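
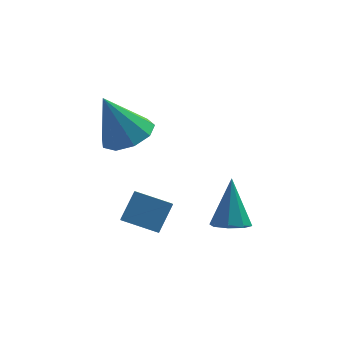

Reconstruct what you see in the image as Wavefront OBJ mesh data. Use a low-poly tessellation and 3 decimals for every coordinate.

v -3.027 -2.713 -3.835
v -3.047 -3.714 -3.087
v -2.527 -2.039 -2.922
v -2.546 -3.04 -2.174
v -1.774 -3.06 -4.266
v -1.793 -4.061 -3.518
v -1.273 -2.386 -3.353
v -1.293 -3.387 -2.605
v -2.668 0.646 -1.91
v -1.917 0.012 -1.567
v -3.512 0.674 -0.01
v -1.718 0.691 -1.489
v -1.963 1.348 -1.608
v -2.538 1.677 -1.868
v -3.173 1.523 -2.148
v -3.572 0.959 -2.317
v -3.548 0.248 -2.295
v -3.112 -0.277 -2.094
v -2.468 -0.37 -1.806
v 0.707 -2.652 -4.353
v 1.421 -2.8 -4.309
v 0.793 -1.728 -2.627
v 1.318 -2.313 -4.565
v 0.858 -2.026 -4.696
v 0.309 -2.105 -4.627
v -0.006 -2.505 -4.397
v 0.096 -2.991 -4.142
v 0.557 -3.279 -4.01
v 1.105 -3.2 -4.08
f 2 4 1
f 5 2 1
f 1 4 3
f 3 5 1
f 2 8 4
f 6 2 5
f 6 8 2
f 4 8 3
f 7 5 3
f 3 8 7
f 7 6 5
f 8 6 7
f 10 9 12
f 10 12 11
f 12 9 13
f 12 13 11
f 13 9 14
f 13 14 11
f 14 9 15
f 14 15 11
f 15 9 16
f 15 16 11
f 16 9 17
f 16 17 11
f 17 9 18
f 17 18 11
f 18 9 19
f 18 19 11
f 19 9 10
f 19 10 11
f 21 20 23
f 21 23 22
f 23 20 24
f 23 24 22
f 24 20 25
f 24 25 22
f 25 20 26
f 25 26 22
f 26 20 27
f 26 27 22
f 27 20 28
f 27 28 22
f 28 20 29
f 28 29 22
f 29 20 21
f 29 21 22



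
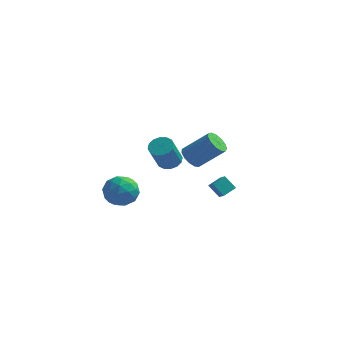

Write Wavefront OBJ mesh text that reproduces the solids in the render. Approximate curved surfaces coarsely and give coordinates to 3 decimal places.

v -4.144 -3.189 0.67
v -3.4 -2.402 0.7
v -3 -4.298 1.4
v -2.256 -3.511 1.43
v -3.127 -3.458 2.072
v -3.834 -2.773 1.62
v -2.566 -3.927 0.48
v -3.273 -3.242 0.028
v -2.425 -2.858 0.583
v -2.772 -2.568 1.567
v -3.628 -4.132 0.533
v -3.975 -3.842 1.517
v -3.872 -2.698 0.621
v -2.528 -4.002 1.479
v -3.04 -3.971 1.856
v -2.603 -3.508 1.874
v -4.128 -2.916 1.162
v -3.691 -2.454 1.18
v -3.53 -3.074 1.986
v -2.709 -4.246 0.92
v -2.272 -3.784 0.938
v -3.797 -3.192 0.226
v -3.36 -2.729 0.244
v -2.87 -3.626 0.114
v -2.862 -2.504 0.57
v -2.19 -3.155 0.999
v -2.372 -3.4 0.44
v -2.787 -2.997 0.175
v -3.066 -2.333 1.148
v -2.394 -2.985 1.577
v -2.906 -2.954 1.954
v -3.321 -2.551 1.689
v -2.493 -2.601 1.079
v -4.006 -3.715 0.523
v -3.334 -4.367 0.952
v -3.079 -4.149 0.411
v -3.494 -3.746 0.146
v -4.21 -3.545 1.101
v -3.538 -4.196 1.53
v -3.613 -3.703 1.925
v -4.028 -3.3 1.66
v -3.907 -4.099 1.021
v -0.244 -0.088 2.41
v 0.253 0.103 1.839
v 1.68 0.398 3.179
v 1.184 0.208 3.75
v 0.058 0.476 1.964
v 1.486 0.772 3.304
v -0.232 0.671 2.23
v 1.195 0.967 3.57
v -0.526 0.625 2.554
v 0.901 0.92 3.894
v -0.73 0.353 2.832
v 0.697 0.648 4.171
v -0.78 -0.06 2.976
v 0.647 0.236 4.315
v -0.66 -0.481 2.94
v 0.768 -0.185 4.28
v -0.407 -0.777 2.736
v 1.02 -0.482 4.076
v -0.103 -0.855 2.429
v 1.325 -0.559 3.769
v 0.157 -0.689 2.116
v 1.585 -0.393 3.455
v 0.289 -0.332 1.896
v 1.717 -0.036 3.236
v 1.23 1.449 -1.308
v 0.53 1.593 -0.566
v 0.794 2.009 -1.828
v 0.093 2.152 -1.087
v 1.727 2.148 -0.973
v 1.026 2.291 -0.232
v 1.29 2.707 -1.494
v 0.59 2.851 -0.752
v -2.947 4.335 -0.738
v -2.459 4.843 -0.379
v -2.665 3.872 1.276
v -3.153 3.365 0.918
v -2.832 5.003 -0.332
v -3.038 4.032 1.324
v -3.236 4.985 -0.393
v -3.442 4.014 1.262
v -3.562 4.792 -0.546
v -3.769 3.821 1.109
v -3.724 4.477 -0.751
v -3.93 3.506 0.904
v -3.677 4.124 -0.952
v -3.884 3.154 0.703
v -3.435 3.828 -1.096
v -3.641 2.857 0.559
v -3.062 3.668 -1.144
v -3.268 2.697 0.512
v -2.658 3.686 -1.082
v -2.864 2.715 0.573
v -2.331 3.879 -0.929
v -2.538 2.908 0.726
v -2.17 4.194 -0.724
v -2.376 3.223 0.931
v -2.216 4.546 -0.523
v -2.423 3.576 1.132
f 1 38 17
f 38 12 41
f 17 41 6
f 38 41 17
f 1 17 13
f 17 6 18
f 13 18 2
f 17 18 13
f 1 13 22
f 13 2 23
f 22 23 8
f 13 23 22
f 1 22 34
f 22 8 37
f 34 37 11
f 22 37 34
f 1 34 38
f 34 11 42
f 38 42 12
f 34 42 38
f 2 18 29
f 18 6 32
f 29 32 10
f 18 32 29
f 6 41 19
f 41 12 40
f 19 40 5
f 41 40 19
f 12 42 39
f 42 11 35
f 39 35 3
f 42 35 39
f 11 37 36
f 37 8 24
f 36 24 7
f 37 24 36
f 8 23 28
f 23 2 25
f 28 25 9
f 23 25 28
f 4 30 16
f 30 10 31
f 16 31 5
f 30 31 16
f 4 16 14
f 16 5 15
f 14 15 3
f 16 15 14
f 4 14 21
f 14 3 20
f 21 20 7
f 14 20 21
f 4 21 26
f 21 7 27
f 26 27 9
f 21 27 26
f 4 26 30
f 26 9 33
f 30 33 10
f 26 33 30
f 5 31 19
f 31 10 32
f 19 32 6
f 31 32 19
f 3 15 39
f 15 5 40
f 39 40 12
f 15 40 39
f 7 20 36
f 20 3 35
f 36 35 11
f 20 35 36
f 9 27 28
f 27 7 24
f 28 24 8
f 27 24 28
f 10 33 29
f 33 9 25
f 29 25 2
f 33 25 29
f 44 43 47
f 44 47 45
f 45 47 48
f 45 48 46
f 47 43 49
f 47 49 48
f 48 49 50
f 48 50 46
f 49 43 51
f 49 51 50
f 50 51 52
f 50 52 46
f 51 43 53
f 51 53 52
f 52 53 54
f 52 54 46
f 53 43 55
f 53 55 54
f 54 55 56
f 54 56 46
f 55 43 57
f 55 57 56
f 56 57 58
f 56 58 46
f 57 43 59
f 57 59 58
f 58 59 60
f 58 60 46
f 59 43 61
f 59 61 60
f 60 61 62
f 60 62 46
f 61 43 63
f 61 63 62
f 62 63 64
f 62 64 46
f 63 43 65
f 63 65 64
f 64 65 66
f 64 66 46
f 65 43 44
f 65 44 66
f 66 44 45
f 66 45 46
f 68 70 67
f 71 68 67
f 67 70 69
f 69 71 67
f 68 74 70
f 72 68 71
f 72 74 68
f 70 74 69
f 73 71 69
f 69 74 73
f 73 72 71
f 74 72 73
f 76 75 79
f 76 79 77
f 77 79 80
f 77 80 78
f 79 75 81
f 79 81 80
f 80 81 82
f 80 82 78
f 81 75 83
f 81 83 82
f 82 83 84
f 82 84 78
f 83 75 85
f 83 85 84
f 84 85 86
f 84 86 78
f 85 75 87
f 85 87 86
f 86 87 88
f 86 88 78
f 87 75 89
f 87 89 88
f 88 89 90
f 88 90 78
f 89 75 91
f 89 91 90
f 90 91 92
f 90 92 78
f 91 75 93
f 91 93 92
f 92 93 94
f 92 94 78
f 93 75 95
f 93 95 94
f 94 95 96
f 94 96 78
f 95 75 97
f 95 97 96
f 96 97 98
f 96 98 78
f 97 75 99
f 97 99 98
f 98 99 100
f 98 100 78
f 99 75 76
f 99 76 100
f 100 76 77
f 100 77 78



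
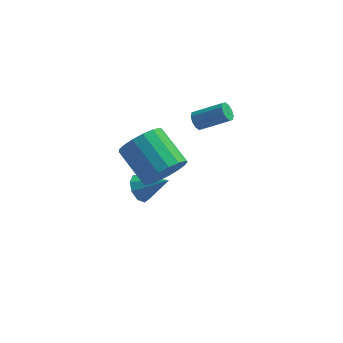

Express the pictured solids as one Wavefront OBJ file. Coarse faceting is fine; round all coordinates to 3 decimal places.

v -2.481 -2.721 3.013
v -1.771 -1.929 2.895
v -2.97 -0.707 3.89
v -3.679 -1.499 4.007
v -2.071 -1.887 2.482
v -3.269 -0.665 3.477
v -2.464 -2.036 2.191
v -3.663 -0.814 3.185
v -2.862 -2.342 2.088
v -4.061 -1.12 3.082
v -3.172 -2.735 2.196
v -4.371 -1.513 3.191
v -3.324 -3.125 2.492
v -4.523 -1.902 3.487
v -3.282 -3.422 2.907
v -4.481 -2.2 3.902
v -3.057 -3.558 3.346
v -4.256 -2.336 4.341
v -2.7 -3.503 3.709
v -3.899 -2.281 4.704
v -2.293 -3.269 3.912
v -3.491 -2.047 4.907
v -1.928 -2.909 3.91
v -3.127 -1.687 4.904
v -1.69 -2.506 3.701
v -2.889 -1.284 4.696
v -1.633 -2.153 3.335
v -2.832 -0.93 4.33
v -4.034 1.045 -1.609
v -3.615 0.986 -2.252
v -2.746 0.855 -0.751
v -3.642 1.49 -2.1
v -3.853 1.785 -1.718
v -4.148 1.734 -1.286
v -4.391 1.361 -1.004
v -4.466 0.839 -1.006
v -4.34 0.414 -1.29
v -4.07 0.284 -1.723
v -3.784 0.51 -2.103
v -1.673 2.318 2.226
v -1.424 2.473 1.808
v -0.078 2.436 2.597
v -0.327 2.282 3.014
v -1.512 2.729 1.97
v -0.166 2.692 2.758
v -1.661 2.828 2.229
v -0.315 2.792 3.018
v -1.815 2.732 2.487
v -0.469 2.696 3.276
v -1.914 2.479 2.645
v -0.569 2.442 3.434
v -1.922 2.164 2.643
v -0.576 2.127 3.432
v -1.834 1.908 2.482
v -0.488 1.871 3.27
v -1.685 1.808 2.222
v -0.339 1.772 3.011
v -1.531 1.904 1.964
v -0.185 1.868 2.753
v -1.431 2.158 1.806
v -0.086 2.121 2.595
f 2 1 5
f 2 5 3
f 3 5 6
f 3 6 4
f 5 1 7
f 5 7 6
f 6 7 8
f 6 8 4
f 7 1 9
f 7 9 8
f 8 9 10
f 8 10 4
f 9 1 11
f 9 11 10
f 10 11 12
f 10 12 4
f 11 1 13
f 11 13 12
f 12 13 14
f 12 14 4
f 13 1 15
f 13 15 14
f 14 15 16
f 14 16 4
f 15 1 17
f 15 17 16
f 16 17 18
f 16 18 4
f 17 1 19
f 17 19 18
f 18 19 20
f 18 20 4
f 19 1 21
f 19 21 20
f 20 21 22
f 20 22 4
f 21 1 23
f 21 23 22
f 22 23 24
f 22 24 4
f 23 1 25
f 23 25 24
f 24 25 26
f 24 26 4
f 25 1 27
f 25 27 26
f 26 27 28
f 26 28 4
f 27 1 2
f 27 2 28
f 28 2 3
f 28 3 4
f 30 29 32
f 30 32 31
f 32 29 33
f 32 33 31
f 33 29 34
f 33 34 31
f 34 29 35
f 34 35 31
f 35 29 36
f 35 36 31
f 36 29 37
f 36 37 31
f 37 29 38
f 37 38 31
f 38 29 39
f 38 39 31
f 39 29 30
f 39 30 31
f 41 40 44
f 41 44 42
f 42 44 45
f 42 45 43
f 44 40 46
f 44 46 45
f 45 46 47
f 45 47 43
f 46 40 48
f 46 48 47
f 47 48 49
f 47 49 43
f 48 40 50
f 48 50 49
f 49 50 51
f 49 51 43
f 50 40 52
f 50 52 51
f 51 52 53
f 51 53 43
f 52 40 54
f 52 54 53
f 53 54 55
f 53 55 43
f 54 40 56
f 54 56 55
f 55 56 57
f 55 57 43
f 56 40 58
f 56 58 57
f 57 58 59
f 57 59 43
f 58 40 60
f 58 60 59
f 59 60 61
f 59 61 43
f 60 40 41
f 60 41 61
f 61 41 42
f 61 42 43



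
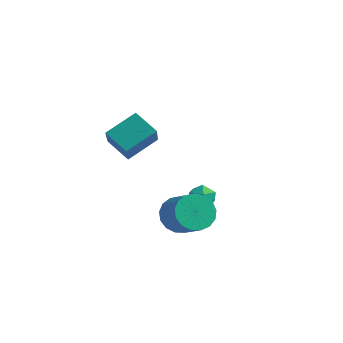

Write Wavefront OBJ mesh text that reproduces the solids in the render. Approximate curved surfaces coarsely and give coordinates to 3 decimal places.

v -1.203 4.338 -2.528
v -0.743 4.092 -3.092
v -1.557 3.168 -2.308
v -1.097 2.922 -2.872
v -0.795 3.204 -2.225
v -0.576 3.927 -2.361
v -1.724 3.333 -3.039
v -1.505 4.056 -3.175
v -1.065 3.471 -3.408
v -0.491 3.392 -2.905
v -1.809 3.868 -2.495
v -1.235 3.789 -1.992
v -2.423 -0.538 1.379
v -3.627 -0.436 2.144
v -1.753 0.864 2.247
v -2.957 0.966 3.013
v -1.723 -1.646 2.627
v -2.927 -1.544 3.393
v -1.053 -0.244 3.496
v -2.257 -0.142 4.261
v -0.462 0.73 -2.249
v 0.072 1.619 -2.414
v 1.316 1.039 -1.516
v 0.782 0.15 -1.351
v -0.188 1.711 -1.994
v 1.055 1.131 -1.096
v -0.511 1.579 -1.633
v 0.733 0.999 -0.735
v -0.823 1.252 -1.412
v 0.421 0.672 -0.514
v -1.052 0.805 -1.384
v 0.192 0.225 -0.486
v -1.145 0.342 -1.553
v 0.098 -0.238 -0.655
v -1.083 -0.033 -1.882
v 0.161 -0.613 -0.984
v -0.878 -0.233 -2.295
v 0.366 -0.813 -1.397
v -0.577 -0.212 -2.698
v 0.666 -0.792 -1.799
v -0.251 0.024 -2.997
v 0.993 -0.556 -2.099
v 0.028 0.423 -3.126
v 1.271 -0.157 -2.227
v 0.194 0.891 -3.053
v 1.438 0.311 -2.155
v 0.21 1.323 -2.796
v 1.454 0.743 -1.898
f 1 12 6
f 1 6 2
f 1 2 8
f 1 8 11
f 1 11 12
f 2 6 10
f 6 12 5
f 12 11 3
f 11 8 7
f 8 2 9
f 4 10 5
f 4 5 3
f 4 3 7
f 4 7 9
f 4 9 10
f 5 10 6
f 3 5 12
f 7 3 11
f 9 7 8
f 10 9 2
f 14 16 13
f 17 14 13
f 13 16 15
f 15 17 13
f 14 20 16
f 18 14 17
f 18 20 14
f 16 20 15
f 19 17 15
f 15 20 19
f 19 18 17
f 20 18 19
f 22 21 25
f 22 25 23
f 23 25 26
f 23 26 24
f 25 21 27
f 25 27 26
f 26 27 28
f 26 28 24
f 27 21 29
f 27 29 28
f 28 29 30
f 28 30 24
f 29 21 31
f 29 31 30
f 30 31 32
f 30 32 24
f 31 21 33
f 31 33 32
f 32 33 34
f 32 34 24
f 33 21 35
f 33 35 34
f 34 35 36
f 34 36 24
f 35 21 37
f 35 37 36
f 36 37 38
f 36 38 24
f 37 21 39
f 37 39 38
f 38 39 40
f 38 40 24
f 39 21 41
f 39 41 40
f 40 41 42
f 40 42 24
f 41 21 43
f 41 43 42
f 42 43 44
f 42 44 24
f 43 21 45
f 43 45 44
f 44 45 46
f 44 46 24
f 45 21 47
f 45 47 46
f 46 47 48
f 46 48 24
f 47 21 22
f 47 22 48
f 48 22 23
f 48 23 24



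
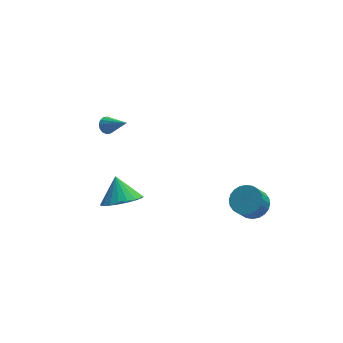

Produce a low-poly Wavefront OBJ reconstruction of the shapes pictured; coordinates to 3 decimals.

v -2.749 2.081 -2.112
v -2.357 2.38 -2.194
v -1.911 1.219 -1.248
v -2.473 2.477 -1.984
v -2.663 2.469 -1.808
v -2.876 2.356 -1.714
v -3.055 2.169 -1.726
v -3.152 1.959 -1.842
v -3.141 1.781 -2.03
v -3.025 1.684 -2.239
v -2.835 1.693 -2.415
v -2.622 1.805 -2.509
v -2.443 1.992 -2.497
v -2.346 2.202 -2.382
v -2.874 -3.473 -2.507
v -2.43 -2.727 -3.042
v -3.026 -2.627 -1.453
v -2.839 -2.675 -3.142
v -3.254 -2.762 -3.132
v -3.603 -2.972 -3.014
v -3.827 -3.268 -2.809
v -3.885 -3.6 -2.551
v -3.769 -3.91 -2.286
v -3.498 -4.144 -2.059
v -3.119 -4.262 -1.909
v -2.698 -4.244 -1.863
v -2.307 -4.092 -1.928
v -2.014 -3.834 -2.093
v -1.87 -3.513 -2.33
v -1.9 -3.185 -2.598
v -2.098 -2.907 -2.849
v 3.265 -3.542 -3.807
v 3.98 -3.868 -3.573
v 3.51 -4.285 -2.719
v 2.795 -3.958 -2.953
v 3.991 -3.583 -3.428
v 3.522 -4 -2.574
v 3.891 -3.292 -3.341
v 3.422 -3.708 -2.487
v 3.696 -3.038 -3.325
v 3.227 -3.455 -2.47
v 3.436 -2.862 -3.382
v 2.966 -3.279 -2.527
v 3.149 -2.789 -3.504
v 2.68 -3.205 -2.649
v 2.88 -2.83 -3.672
v 2.411 -3.247 -2.817
v 2.669 -2.98 -3.86
v 2.2 -3.397 -3.006
v 2.55 -3.215 -4.041
v 2.08 -3.632 -3.187
v 2.538 -3.5 -4.186
v 2.069 -3.917 -3.332
v 2.638 -3.792 -4.273
v 2.169 -4.208 -3.419
v 2.833 -4.045 -4.29
v 2.364 -4.462 -3.435
v 3.094 -4.221 -4.233
v 2.624 -4.638 -3.378
v 3.38 -4.295 -4.111
v 2.911 -4.711 -3.256
v 3.649 -4.253 -3.943
v 3.18 -4.67 -3.088
v 3.86 -4.103 -3.754
v 3.391 -4.52 -2.9
f 2 1 4
f 2 4 3
f 4 1 5
f 4 5 3
f 5 1 6
f 5 6 3
f 6 1 7
f 6 7 3
f 7 1 8
f 7 8 3
f 8 1 9
f 8 9 3
f 9 1 10
f 9 10 3
f 10 1 11
f 10 11 3
f 11 1 12
f 11 12 3
f 12 1 13
f 12 13 3
f 13 1 14
f 13 14 3
f 14 1 2
f 14 2 3
f 16 15 18
f 16 18 17
f 18 15 19
f 18 19 17
f 19 15 20
f 19 20 17
f 20 15 21
f 20 21 17
f 21 15 22
f 21 22 17
f 22 15 23
f 22 23 17
f 23 15 24
f 23 24 17
f 24 15 25
f 24 25 17
f 25 15 26
f 25 26 17
f 26 15 27
f 26 27 17
f 27 15 28
f 27 28 17
f 28 15 29
f 28 29 17
f 29 15 30
f 29 30 17
f 30 15 31
f 30 31 17
f 31 15 16
f 31 16 17
f 33 32 36
f 33 36 34
f 34 36 37
f 34 37 35
f 36 32 38
f 36 38 37
f 37 38 39
f 37 39 35
f 38 32 40
f 38 40 39
f 39 40 41
f 39 41 35
f 40 32 42
f 40 42 41
f 41 42 43
f 41 43 35
f 42 32 44
f 42 44 43
f 43 44 45
f 43 45 35
f 44 32 46
f 44 46 45
f 45 46 47
f 45 47 35
f 46 32 48
f 46 48 47
f 47 48 49
f 47 49 35
f 48 32 50
f 48 50 49
f 49 50 51
f 49 51 35
f 50 32 52
f 50 52 51
f 51 52 53
f 51 53 35
f 52 32 54
f 52 54 53
f 53 54 55
f 53 55 35
f 54 32 56
f 54 56 55
f 55 56 57
f 55 57 35
f 56 32 58
f 56 58 57
f 57 58 59
f 57 59 35
f 58 32 60
f 58 60 59
f 59 60 61
f 59 61 35
f 60 32 62
f 60 62 61
f 61 62 63
f 61 63 35
f 62 32 64
f 62 64 63
f 63 64 65
f 63 65 35
f 64 32 33
f 64 33 65
f 65 33 34
f 65 34 35



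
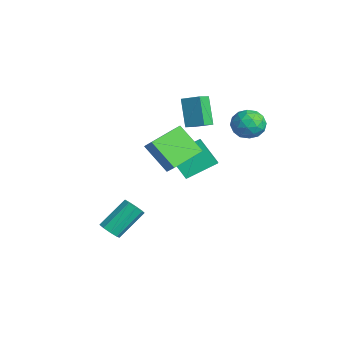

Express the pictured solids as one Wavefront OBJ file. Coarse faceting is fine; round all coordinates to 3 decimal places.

v 2.322 -1.718 2.347
v 2.945 -1.575 2.966
v 1.572 0.037 2.694
v 2.195 0.181 3.314
v 3.445 -0.981 1.046
v 4.068 -0.837 1.666
v 2.695 0.775 1.394
v 3.318 0.918 2.013
v -1.064 0.788 -0.871
v -0.9 2.46 0.015
v -1.796 1.103 -1.331
v -1.632 2.776 -0.445
v -0.008 1.364 -2.155
v 0.156 3.037 -1.269
v -0.74 1.68 -2.615
v -0.576 3.352 -1.729
v 1.584 -3.326 -3.886
v 2.211 -3.16 -3.93
v 1.923 -1.729 -2.637
v 1.296 -1.894 -2.594
v 1.973 -2.936 -4.231
v 1.685 -1.505 -2.938
v 1.553 -2.894 -4.371
v 1.265 -1.463 -3.078
v 1.148 -3.054 -4.284
v 0.86 -1.623 -2.992
v 0.946 -3.341 -4.011
v 0.658 -1.91 -2.718
v 1.043 -3.621 -3.68
v 0.755 -2.19 -2.387
v 1.393 -3.763 -3.445
v 1.105 -2.332 -2.152
v 1.832 -3.7 -3.417
v 1.544 -2.269 -2.124
v 2.155 -3.462 -3.608
v 1.867 -2.031 -2.315
v 1.898 4.467 2.558
v 2.525 4.42 3.265
v 2.175 3 2.215
v 2.802 2.953 2.922
v 1.879 3.04 3.113
v 1.708 3.946 3.325
v 2.992 3.474 2.155
v 2.821 4.38 2.367
v 3.201 3.806 3.016
v 2.513 3.538 3.608
v 2.187 3.882 1.872
v 1.499 3.614 2.464
v 2.187 4.572 2.942
v 2.513 2.848 2.538
v 1.97 2.899 2.65
v 2.339 2.871 3.066
v 1.707 4.294 2.977
v 2.076 4.266 3.393
v 1.696 3.455 3.303
v 2.624 3.154 2.087
v 2.993 3.126 2.503
v 2.361 4.549 2.414
v 2.73 4.521 2.83
v 3.004 3.965 2.177
v 2.953 4.184 3.211
v 3.116 3.322 3.009
v 3.228 3.628 2.558
v 3.127 4.16 2.683
v 2.549 4.026 3.559
v 2.712 3.164 3.357
v 2.169 3.215 3.469
v 2.069 3.747 3.594
v 2.946 3.665 3.413
v 1.988 4.256 2.123
v 2.151 3.394 1.921
v 2.631 3.673 1.886
v 2.531 4.205 2.011
v 1.584 4.098 2.471
v 1.747 3.236 2.269
v 1.573 3.26 2.797
v 1.472 3.792 2.922
v 1.754 3.755 2.067
v -1.492 1.652 2.865
v -0.746 2.366 3.301
v -1.924 2.326 2.501
v -1.179 3.04 2.936
v -0.481 1.5 1.384
v 0.264 2.214 1.819
v -0.914 2.174 1.019
v -0.168 2.888 1.455
f 2 4 1
f 5 2 1
f 1 4 3
f 3 5 1
f 2 8 4
f 6 2 5
f 6 8 2
f 4 8 3
f 7 5 3
f 3 8 7
f 7 6 5
f 8 6 7
f 10 12 9
f 13 10 9
f 9 12 11
f 11 13 9
f 10 16 12
f 14 10 13
f 14 16 10
f 12 16 11
f 15 13 11
f 11 16 15
f 15 14 13
f 16 14 15
f 18 17 21
f 18 21 19
f 19 21 22
f 19 22 20
f 21 17 23
f 21 23 22
f 22 23 24
f 22 24 20
f 23 17 25
f 23 25 24
f 24 25 26
f 24 26 20
f 25 17 27
f 25 27 26
f 26 27 28
f 26 28 20
f 27 17 29
f 27 29 28
f 28 29 30
f 28 30 20
f 29 17 31
f 29 31 30
f 30 31 32
f 30 32 20
f 31 17 33
f 31 33 32
f 32 33 34
f 32 34 20
f 33 17 35
f 33 35 34
f 34 35 36
f 34 36 20
f 35 17 18
f 35 18 36
f 36 18 19
f 36 19 20
f 37 74 53
f 74 48 77
f 53 77 42
f 74 77 53
f 37 53 49
f 53 42 54
f 49 54 38
f 53 54 49
f 37 49 58
f 49 38 59
f 58 59 44
f 49 59 58
f 37 58 70
f 58 44 73
f 70 73 47
f 58 73 70
f 37 70 74
f 70 47 78
f 74 78 48
f 70 78 74
f 38 54 65
f 54 42 68
f 65 68 46
f 54 68 65
f 42 77 55
f 77 48 76
f 55 76 41
f 77 76 55
f 48 78 75
f 78 47 71
f 75 71 39
f 78 71 75
f 47 73 72
f 73 44 60
f 72 60 43
f 73 60 72
f 44 59 64
f 59 38 61
f 64 61 45
f 59 61 64
f 40 66 52
f 66 46 67
f 52 67 41
f 66 67 52
f 40 52 50
f 52 41 51
f 50 51 39
f 52 51 50
f 40 50 57
f 50 39 56
f 57 56 43
f 50 56 57
f 40 57 62
f 57 43 63
f 62 63 45
f 57 63 62
f 40 62 66
f 62 45 69
f 66 69 46
f 62 69 66
f 41 67 55
f 67 46 68
f 55 68 42
f 67 68 55
f 39 51 75
f 51 41 76
f 75 76 48
f 51 76 75
f 43 56 72
f 56 39 71
f 72 71 47
f 56 71 72
f 45 63 64
f 63 43 60
f 64 60 44
f 63 60 64
f 46 69 65
f 69 45 61
f 65 61 38
f 69 61 65
f 80 82 79
f 83 80 79
f 79 82 81
f 81 83 79
f 80 86 82
f 84 80 83
f 84 86 80
f 82 86 81
f 85 83 81
f 81 86 85
f 85 84 83
f 86 84 85



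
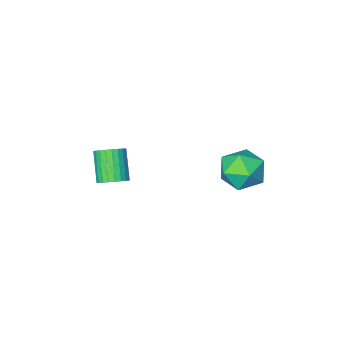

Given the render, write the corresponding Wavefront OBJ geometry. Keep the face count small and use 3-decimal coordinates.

v -1.23 1.782 4.31
v -0.467 2.16 4.176
v -0.833 0.7 3.524
v -0.07 1.078 3.39
v -0.271 0.778 4.173
v -0.517 1.447 4.659
v -0.783 1.413 3.041
v -1.029 2.082 3.527
v -0.191 1.931 3.392
v 0.126 1.539 4.091
v -1.426 1.321 3.609
v -1.109 0.929 4.308
v 2.166 -2.085 1.792
v 2.683 -2.274 1.804
v 2.37 -3.064 2.761
v 1.854 -2.875 2.748
v 2.695 -2.111 1.943
v 2.382 -2.901 2.9
v 2.626 -1.943 2.059
v 2.313 -2.734 3.016
v 2.487 -1.798 2.134
v 2.175 -2.588 3.091
v 2.3 -1.696 2.157
v 1.987 -2.486 3.114
v 2.092 -1.653 2.124
v 1.779 -2.443 3.081
v 1.896 -1.676 2.041
v 1.583 -2.466 2.998
v 1.741 -1.761 1.92
v 1.428 -2.552 2.876
v 1.65 -1.896 1.779
v 1.337 -2.686 2.736
v 1.638 -2.059 1.64
v 1.325 -2.849 2.597
v 1.707 -2.226 1.524
v 1.394 -3.017 2.481
v 1.845 -2.372 1.449
v 1.533 -3.162 2.406
v 2.033 -2.474 1.426
v 1.72 -3.264 2.383
v 2.241 -2.517 1.459
v 1.928 -3.307 2.416
v 2.437 -2.494 1.542
v 2.124 -3.284 2.499
v 2.592 -2.408 1.664
v 2.279 -3.199 2.62
f 1 12 6
f 1 6 2
f 1 2 8
f 1 8 11
f 1 11 12
f 2 6 10
f 6 12 5
f 12 11 3
f 11 8 7
f 8 2 9
f 4 10 5
f 4 5 3
f 4 3 7
f 4 7 9
f 4 9 10
f 5 10 6
f 3 5 12
f 7 3 11
f 9 7 8
f 10 9 2
f 14 13 17
f 14 17 15
f 15 17 18
f 15 18 16
f 17 13 19
f 17 19 18
f 18 19 20
f 18 20 16
f 19 13 21
f 19 21 20
f 20 21 22
f 20 22 16
f 21 13 23
f 21 23 22
f 22 23 24
f 22 24 16
f 23 13 25
f 23 25 24
f 24 25 26
f 24 26 16
f 25 13 27
f 25 27 26
f 26 27 28
f 26 28 16
f 27 13 29
f 27 29 28
f 28 29 30
f 28 30 16
f 29 13 31
f 29 31 30
f 30 31 32
f 30 32 16
f 31 13 33
f 31 33 32
f 32 33 34
f 32 34 16
f 33 13 35
f 33 35 34
f 34 35 36
f 34 36 16
f 35 13 37
f 35 37 36
f 36 37 38
f 36 38 16
f 37 13 39
f 37 39 38
f 38 39 40
f 38 40 16
f 39 13 41
f 39 41 40
f 40 41 42
f 40 42 16
f 41 13 43
f 41 43 42
f 42 43 44
f 42 44 16
f 43 13 45
f 43 45 44
f 44 45 46
f 44 46 16
f 45 13 14
f 45 14 46
f 46 14 15
f 46 15 16



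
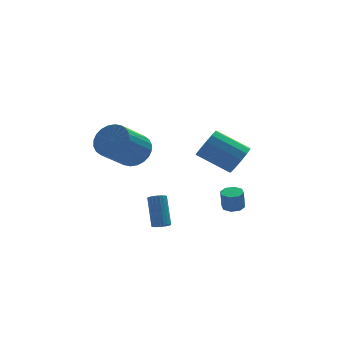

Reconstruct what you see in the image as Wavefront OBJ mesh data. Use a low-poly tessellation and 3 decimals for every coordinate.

v -1.421 1.216 -2.748
v -1.205 0.852 -2.482
v -1.063 2 -1.026
v -1.279 2.364 -1.292
v -1.041 0.944 -2.571
v -0.899 2.092 -1.114
v -0.943 1.083 -2.69
v -0.801 2.231 -1.233
v -0.927 1.245 -2.819
v -0.785 2.393 -1.363
v -0.997 1.402 -2.936
v -0.855 2.55 -1.48
v -1.14 1.527 -3.021
v -0.998 2.675 -1.564
v -1.331 1.598 -3.058
v -1.189 2.746 -1.601
v -1.539 1.603 -3.042
v -1.397 2.751 -1.585
v -1.725 1.541 -2.975
v -1.584 2.689 -1.518
v -1.86 1.423 -2.869
v -1.718 2.571 -1.412
v -1.918 1.269 -2.742
v -1.776 2.417 -1.285
v -1.89 1.106 -2.616
v -1.749 2.254 -1.159
v -1.782 0.962 -2.513
v -1.64 2.11 -1.056
v -1.611 0.862 -2.451
v -1.469 2.01 -0.994
v -1.407 0.823 -2.44
v -1.265 1.971 -0.983
v 2.573 1.631 -2.241
v 3.161 1.78 -2.173
v 3.055 1.698 -1.071
v 2.467 1.549 -1.139
v 2.88 2.154 -2.173
v 2.774 2.072 -1.071
v 2.42 2.221 -2.212
v 2.314 2.139 -1.11
v 2.049 1.942 -2.268
v 1.943 1.86 -1.166
v 1.985 1.482 -2.309
v 1.879 1.4 -1.207
v 2.266 1.108 -2.309
v 2.16 1.026 -1.207
v 2.726 1.041 -2.27
v 2.62 0.959 -1.168
v 3.097 1.32 -2.214
v 2.991 1.238 -1.112
v -2.078 3.697 1.566
v -1.31 3.582 2.303
v -2.754 2.689 3.67
v -3.522 2.803 2.934
v -1.457 3.962 2.396
v -2.901 3.069 3.763
v -1.698 4.301 2.363
v -3.142 3.408 3.73
v -1.996 4.548 2.209
v -3.441 3.655 3.576
v -2.308 4.666 1.957
v -3.752 3.773 3.324
v -2.584 4.636 1.645
v -4.028 3.743 3.012
v -2.783 4.463 1.322
v -4.228 3.57 2.689
v -2.875 4.173 1.036
v -4.319 3.28 2.403
v -2.846 3.811 0.83
v -4.29 2.918 2.197
v -2.699 3.431 0.737
v -4.143 2.538 2.104
v -2.458 3.092 0.77
v -3.902 2.199 2.137
v -2.159 2.845 0.924
v -3.604 1.952 2.291
v -1.848 2.727 1.176
v -3.292 1.834 2.543
v -1.572 2.757 1.488
v -3.016 1.864 2.855
v -1.372 2.93 1.811
v -2.817 2.037 3.178
v -1.281 3.22 2.097
v -2.725 2.327 3.464
v 3.59 3.429 0.082
v 4.061 3.262 0.913
v 2.521 4.285 1.99
v 2.05 4.451 1.158
v 4.247 3.741 0.724
v 2.706 4.764 1.801
v 4.224 4.12 0.331
v 2.683 5.143 1.408
v 3.999 4.279 -0.141
v 2.459 5.302 0.936
v 3.645 4.169 -0.543
v 2.105 5.192 0.534
v 3.274 3.823 -0.746
v 1.733 4.846 0.331
v 3.003 3.352 -0.687
v 1.462 4.375 0.39
v 2.918 2.906 -0.383
v 1.378 3.929 0.694
v 3.047 2.625 0.068
v 1.506 3.648 1.145
v 3.348 2.599 0.523
v 1.808 3.622 1.6
v 3.726 2.837 0.838
v 2.186 3.86 1.915
f 2 1 5
f 2 5 3
f 3 5 6
f 3 6 4
f 5 1 7
f 5 7 6
f 6 7 8
f 6 8 4
f 7 1 9
f 7 9 8
f 8 9 10
f 8 10 4
f 9 1 11
f 9 11 10
f 10 11 12
f 10 12 4
f 11 1 13
f 11 13 12
f 12 13 14
f 12 14 4
f 13 1 15
f 13 15 14
f 14 15 16
f 14 16 4
f 15 1 17
f 15 17 16
f 16 17 18
f 16 18 4
f 17 1 19
f 17 19 18
f 18 19 20
f 18 20 4
f 19 1 21
f 19 21 20
f 20 21 22
f 20 22 4
f 21 1 23
f 21 23 22
f 22 23 24
f 22 24 4
f 23 1 25
f 23 25 24
f 24 25 26
f 24 26 4
f 25 1 27
f 25 27 26
f 26 27 28
f 26 28 4
f 27 1 29
f 27 29 28
f 28 29 30
f 28 30 4
f 29 1 31
f 29 31 30
f 30 31 32
f 30 32 4
f 31 1 2
f 31 2 32
f 32 2 3
f 32 3 4
f 34 33 37
f 34 37 35
f 35 37 38
f 35 38 36
f 37 33 39
f 37 39 38
f 38 39 40
f 38 40 36
f 39 33 41
f 39 41 40
f 40 41 42
f 40 42 36
f 41 33 43
f 41 43 42
f 42 43 44
f 42 44 36
f 43 33 45
f 43 45 44
f 44 45 46
f 44 46 36
f 45 33 47
f 45 47 46
f 46 47 48
f 46 48 36
f 47 33 49
f 47 49 48
f 48 49 50
f 48 50 36
f 49 33 34
f 49 34 50
f 50 34 35
f 50 35 36
f 52 51 55
f 52 55 53
f 53 55 56
f 53 56 54
f 55 51 57
f 55 57 56
f 56 57 58
f 56 58 54
f 57 51 59
f 57 59 58
f 58 59 60
f 58 60 54
f 59 51 61
f 59 61 60
f 60 61 62
f 60 62 54
f 61 51 63
f 61 63 62
f 62 63 64
f 62 64 54
f 63 51 65
f 63 65 64
f 64 65 66
f 64 66 54
f 65 51 67
f 65 67 66
f 66 67 68
f 66 68 54
f 67 51 69
f 67 69 68
f 68 69 70
f 68 70 54
f 69 51 71
f 69 71 70
f 70 71 72
f 70 72 54
f 71 51 73
f 71 73 72
f 72 73 74
f 72 74 54
f 73 51 75
f 73 75 74
f 74 75 76
f 74 76 54
f 75 51 77
f 75 77 76
f 76 77 78
f 76 78 54
f 77 51 79
f 77 79 78
f 78 79 80
f 78 80 54
f 79 51 81
f 79 81 80
f 80 81 82
f 80 82 54
f 81 51 83
f 81 83 82
f 82 83 84
f 82 84 54
f 83 51 52
f 83 52 84
f 84 52 53
f 84 53 54
f 86 85 89
f 86 89 87
f 87 89 90
f 87 90 88
f 89 85 91
f 89 91 90
f 90 91 92
f 90 92 88
f 91 85 93
f 91 93 92
f 92 93 94
f 92 94 88
f 93 85 95
f 93 95 94
f 94 95 96
f 94 96 88
f 95 85 97
f 95 97 96
f 96 97 98
f 96 98 88
f 97 85 99
f 97 99 98
f 98 99 100
f 98 100 88
f 99 85 101
f 99 101 100
f 100 101 102
f 100 102 88
f 101 85 103
f 101 103 102
f 102 103 104
f 102 104 88
f 103 85 105
f 103 105 104
f 104 105 106
f 104 106 88
f 105 85 107
f 105 107 106
f 106 107 108
f 106 108 88
f 107 85 86
f 107 86 108
f 108 86 87
f 108 87 88



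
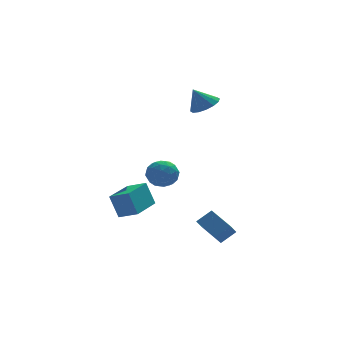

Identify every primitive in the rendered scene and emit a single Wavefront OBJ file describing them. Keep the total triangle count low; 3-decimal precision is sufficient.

v -1.659 -1.231 0.027
v -0.773 -1.477 0.135
v -1.767 -2.143 -1.155
v -0.881 -2.389 -1.047
v -1.514 -2.651 -0.424
v -1.447 -2.087 0.306
v -1.093 -1.533 -1.326
v -1.026 -0.969 -0.596
v -0.423 -1.663 -0.701
v -0.684 -2.355 -0.143
v -1.856 -1.265 -0.877
v -2.117 -1.957 -0.319
v -1.206 -1.274 0.185
v -1.334 -2.346 -1.205
v -1.706 -2.5 -0.839
v -1.185 -2.645 -0.775
v -1.603 -1.632 0.285
v -1.082 -1.777 0.349
v -1.518 -2.467 0.02
v -1.458 -1.843 -1.369
v -0.937 -1.988 -1.305
v -1.355 -0.975 -0.245
v -0.834 -1.12 -0.181
v -1.022 -1.153 -1.04
v -0.48 -1.528 -0.243
v -0.544 -2.064 -0.937
v -0.668 -1.561 -1.102
v -0.629 -1.229 -0.672
v -0.634 -1.934 0.085
v -0.697 -2.471 -0.61
v -1.069 -2.624 -0.244
v -1.03 -2.293 0.185
v -0.428 -2.044 -0.406
v -1.843 -1.149 -0.41
v -1.906 -1.686 -1.105
v -1.51 -1.327 -1.205
v -1.471 -0.996 -0.776
v -1.996 -1.556 -0.083
v -2.06 -2.092 -0.777
v -1.911 -2.391 -0.348
v -1.872 -2.059 0.082
v -2.112 -1.576 -0.614
v 0.807 -4.318 -4.235
v 1.654 -4.221 -3.605
v 0.193 -3.001 -3.613
v 1.04 -2.904 -2.983
v 1.28 -3.756 -4.957
v 2.127 -3.659 -4.327
v 0.666 -2.439 -4.335
v 1.513 -2.342 -3.705
v 2.156 2.005 2.596
v 2.703 2.687 2.808
v 1.524 2.155 3.744
v 2.345 2.885 2.585
v 1.936 2.847 2.365
v 1.586 2.583 2.206
v 1.389 2.164 2.153
v 1.398 1.703 2.217
v 1.609 1.323 2.383
v 1.967 1.125 2.606
v 2.376 1.163 2.826
v 2.726 1.427 2.985
v 2.923 1.846 3.039
v 2.915 2.307 2.974
v -2.983 0.642 -4.552
v -3.378 1.046 -3.163
v -1.609 2.189 -4.612
v -2.003 2.593 -3.222
v -2.137 -0.093 -4.098
v -2.531 0.311 -2.708
v -0.762 1.454 -4.157
v -1.157 1.858 -2.768
f 1 38 17
f 38 12 41
f 17 41 6
f 38 41 17
f 1 17 13
f 17 6 18
f 13 18 2
f 17 18 13
f 1 13 22
f 13 2 23
f 22 23 8
f 13 23 22
f 1 22 34
f 22 8 37
f 34 37 11
f 22 37 34
f 1 34 38
f 34 11 42
f 38 42 12
f 34 42 38
f 2 18 29
f 18 6 32
f 29 32 10
f 18 32 29
f 6 41 19
f 41 12 40
f 19 40 5
f 41 40 19
f 12 42 39
f 42 11 35
f 39 35 3
f 42 35 39
f 11 37 36
f 37 8 24
f 36 24 7
f 37 24 36
f 8 23 28
f 23 2 25
f 28 25 9
f 23 25 28
f 4 30 16
f 30 10 31
f 16 31 5
f 30 31 16
f 4 16 14
f 16 5 15
f 14 15 3
f 16 15 14
f 4 14 21
f 14 3 20
f 21 20 7
f 14 20 21
f 4 21 26
f 21 7 27
f 26 27 9
f 21 27 26
f 4 26 30
f 26 9 33
f 30 33 10
f 26 33 30
f 5 31 19
f 31 10 32
f 19 32 6
f 31 32 19
f 3 15 39
f 15 5 40
f 39 40 12
f 15 40 39
f 7 20 36
f 20 3 35
f 36 35 11
f 20 35 36
f 9 27 28
f 27 7 24
f 28 24 8
f 27 24 28
f 10 33 29
f 33 9 25
f 29 25 2
f 33 25 29
f 44 46 43
f 47 44 43
f 43 46 45
f 45 47 43
f 44 50 46
f 48 44 47
f 48 50 44
f 46 50 45
f 49 47 45
f 45 50 49
f 49 48 47
f 50 48 49
f 52 51 54
f 52 54 53
f 54 51 55
f 54 55 53
f 55 51 56
f 55 56 53
f 56 51 57
f 56 57 53
f 57 51 58
f 57 58 53
f 58 51 59
f 58 59 53
f 59 51 60
f 59 60 53
f 60 51 61
f 60 61 53
f 61 51 62
f 61 62 53
f 62 51 63
f 62 63 53
f 63 51 64
f 63 64 53
f 64 51 52
f 64 52 53
f 66 68 65
f 69 66 65
f 65 68 67
f 67 69 65
f 66 72 68
f 70 66 69
f 70 72 66
f 68 72 67
f 71 69 67
f 67 72 71
f 71 70 69
f 72 70 71



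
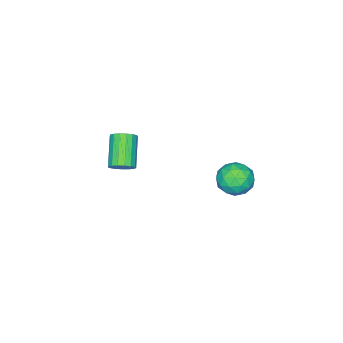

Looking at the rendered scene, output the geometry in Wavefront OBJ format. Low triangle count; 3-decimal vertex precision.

v -0.132 -0.459 2.648
v 0.148 -0.906 2.6
v -0.748 -1.569 3.543
v -1.028 -1.121 3.592
v 0.261 -0.784 2.792
v -0.635 -1.447 3.736
v 0.283 -0.588 2.952
v -0.613 -1.251 3.895
v 0.21 -0.362 3.041
v -0.686 -1.025 3.985
v 0.059 -0.158 3.041
v -0.837 -0.821 3.984
v -0.136 -0.023 2.951
v -1.032 -0.686 3.894
v -0.33 0.012 2.791
v -1.226 -0.651 3.734
v -0.479 -0.061 2.599
v -1.374 -0.723 3.542
v -0.548 -0.224 2.418
v -1.444 -0.887 3.361
v -0.522 -0.442 2.29
v -1.418 -1.105 3.233
v -0.407 -0.663 2.244
v -1.303 -1.326 3.187
v -0.229 -0.837 2.29
v -1.124 -1.5 3.234
v -0.028 -0.925 2.419
v -0.924 -1.588 3.362
v -1.583 4.554 3.276
v -0.96 4.445 3.711
v -1.82 3.335 3.309
v -1.197 3.226 3.744
v -1.806 3.594 4.032
v -1.659 4.347 4.011
v -1.121 3.433 3.009
v -0.974 4.186 2.988
v -0.674 3.752 3.545
v -1.098 3.851 4.178
v -1.682 3.929 2.842
v -2.106 4.028 3.475
v -1.251 4.606 3.491
v -1.529 3.174 3.529
v -1.887 3.39 3.699
v -1.521 3.326 3.954
v -1.662 4.549 3.667
v -1.296 4.485 3.923
v -1.793 3.985 4.111
v -1.484 3.295 3.097
v -1.118 3.231 3.353
v -1.259 4.454 3.066
v -0.893 4.39 3.321
v -0.987 3.795 2.909
v -0.716 4.135 3.649
v -0.856 3.418 3.668
v -0.811 3.54 3.236
v -0.725 3.983 3.224
v -0.965 4.193 4.021
v -1.105 3.477 4.04
v -1.463 3.693 4.209
v -1.377 4.136 4.197
v -0.797 3.786 3.923
v -1.675 4.303 2.98
v -1.815 3.587 2.999
v -1.403 3.644 2.823
v -1.317 4.087 2.811
v -1.924 4.362 3.352
v -2.064 3.645 3.371
v -2.055 3.797 3.796
v -1.969 4.24 3.784
v -1.983 3.994 3.097
f 2 1 5
f 2 5 3
f 3 5 6
f 3 6 4
f 5 1 7
f 5 7 6
f 6 7 8
f 6 8 4
f 7 1 9
f 7 9 8
f 8 9 10
f 8 10 4
f 9 1 11
f 9 11 10
f 10 11 12
f 10 12 4
f 11 1 13
f 11 13 12
f 12 13 14
f 12 14 4
f 13 1 15
f 13 15 14
f 14 15 16
f 14 16 4
f 15 1 17
f 15 17 16
f 16 17 18
f 16 18 4
f 17 1 19
f 17 19 18
f 18 19 20
f 18 20 4
f 19 1 21
f 19 21 20
f 20 21 22
f 20 22 4
f 21 1 23
f 21 23 22
f 22 23 24
f 22 24 4
f 23 1 25
f 23 25 24
f 24 25 26
f 24 26 4
f 25 1 27
f 25 27 26
f 26 27 28
f 26 28 4
f 27 1 2
f 27 2 28
f 28 2 3
f 28 3 4
f 29 66 45
f 66 40 69
f 45 69 34
f 66 69 45
f 29 45 41
f 45 34 46
f 41 46 30
f 45 46 41
f 29 41 50
f 41 30 51
f 50 51 36
f 41 51 50
f 29 50 62
f 50 36 65
f 62 65 39
f 50 65 62
f 29 62 66
f 62 39 70
f 66 70 40
f 62 70 66
f 30 46 57
f 46 34 60
f 57 60 38
f 46 60 57
f 34 69 47
f 69 40 68
f 47 68 33
f 69 68 47
f 40 70 67
f 70 39 63
f 67 63 31
f 70 63 67
f 39 65 64
f 65 36 52
f 64 52 35
f 65 52 64
f 36 51 56
f 51 30 53
f 56 53 37
f 51 53 56
f 32 58 44
f 58 38 59
f 44 59 33
f 58 59 44
f 32 44 42
f 44 33 43
f 42 43 31
f 44 43 42
f 32 42 49
f 42 31 48
f 49 48 35
f 42 48 49
f 32 49 54
f 49 35 55
f 54 55 37
f 49 55 54
f 32 54 58
f 54 37 61
f 58 61 38
f 54 61 58
f 33 59 47
f 59 38 60
f 47 60 34
f 59 60 47
f 31 43 67
f 43 33 68
f 67 68 40
f 43 68 67
f 35 48 64
f 48 31 63
f 64 63 39
f 48 63 64
f 37 55 56
f 55 35 52
f 56 52 36
f 55 52 56
f 38 61 57
f 61 37 53
f 57 53 30
f 61 53 57



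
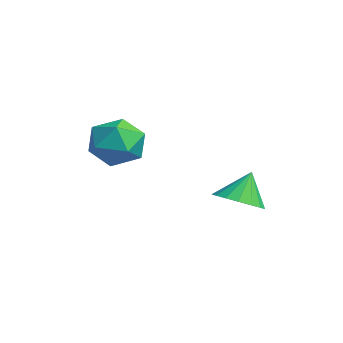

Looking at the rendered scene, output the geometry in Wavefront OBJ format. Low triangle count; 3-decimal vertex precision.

v 1.906 1.955 -2.383
v 2.33 1.395 -2.021
v 1.694 2.445 -1.377
v 2.584 1.665 -2.099
v 2.682 2.001 -2.242
v 2.602 2.326 -2.418
v 2.363 2.566 -2.585
v 2.02 2.667 -2.706
v 1.65 2.604 -2.754
v 1.339 2.392 -2.716
v 1.157 2.08 -2.602
v 1.148 1.74 -2.438
v 1.312 1.448 -2.262
v 1.612 1.273 -2.113
v 1.98 1.254 -2.026
v 1.148 -0.524 0.271
v 1.617 -1.191 -0.166
v -0.137 -1.229 -0.034
v 0.332 -1.896 -0.471
v 0.4 -1.809 0.448
v 1.194 -1.373 0.636
v 0.286 -1.047 -0.836
v 1.08 -0.611 -0.648
v 1.085 -1.514 -0.85
v 1.155 -1.985 -0.057
v 0.325 -0.435 -0.143
v 0.395 -0.906 0.65
f 2 1 4
f 2 4 3
f 4 1 5
f 4 5 3
f 5 1 6
f 5 6 3
f 6 1 7
f 6 7 3
f 7 1 8
f 7 8 3
f 8 1 9
f 8 9 3
f 9 1 10
f 9 10 3
f 10 1 11
f 10 11 3
f 11 1 12
f 11 12 3
f 12 1 13
f 12 13 3
f 13 1 14
f 13 14 3
f 14 1 15
f 14 15 3
f 15 1 2
f 15 2 3
f 16 27 21
f 16 21 17
f 16 17 23
f 16 23 26
f 16 26 27
f 17 21 25
f 21 27 20
f 27 26 18
f 26 23 22
f 23 17 24
f 19 25 20
f 19 20 18
f 19 18 22
f 19 22 24
f 19 24 25
f 20 25 21
f 18 20 27
f 22 18 26
f 24 22 23
f 25 24 17



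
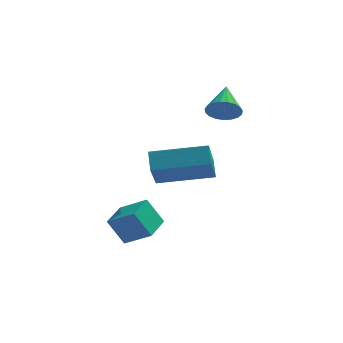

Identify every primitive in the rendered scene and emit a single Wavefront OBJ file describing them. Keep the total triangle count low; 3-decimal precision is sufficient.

v -3.361 -4.28 -0.733
v -3.429 -3.594 -0.187
v -3.167 -3.342 -1.887
v -3.235 -2.656 -1.341
v -1.285 -4.324 -0.419
v -1.353 -3.638 0.127
v -1.091 -3.386 -1.573
v -1.159 -2.7 -1.027
v -0.663 0.417 -0.178
v -0.135 0.577 -0.609
v -0.517 1.703 0.478
v -0.366 0.678 -0.755
v -0.647 0.734 -0.802
v -0.932 0.735 -0.741
v -1.17 0.682 -0.582
v -1.321 0.582 -0.354
v -1.358 0.455 -0.095
v -1.274 0.32 0.15
v -1.086 0.203 0.338
v -0.824 0.123 0.436
v -0.535 0.093 0.429
v -0.267 0.12 0.317
v -0.069 0.198 0.119
v 0.027 0.314 -0.13
v 0.004 0.448 -0.387
v -4.292 -3.532 -4.822
v -4.893 -3.353 -3.811
v -3.844 -2.421 -4.753
v -4.445 -2.242 -3.741
v -3.335 -3.958 -4.179
v -3.936 -3.779 -3.167
v -2.887 -2.847 -4.109
v -3.488 -2.668 -3.098
f 2 4 1
f 5 2 1
f 1 4 3
f 3 5 1
f 2 8 4
f 6 2 5
f 6 8 2
f 4 8 3
f 7 5 3
f 3 8 7
f 7 6 5
f 8 6 7
f 10 9 12
f 10 12 11
f 12 9 13
f 12 13 11
f 13 9 14
f 13 14 11
f 14 9 15
f 14 15 11
f 15 9 16
f 15 16 11
f 16 9 17
f 16 17 11
f 17 9 18
f 17 18 11
f 18 9 19
f 18 19 11
f 19 9 20
f 19 20 11
f 20 9 21
f 20 21 11
f 21 9 22
f 21 22 11
f 22 9 23
f 22 23 11
f 23 9 24
f 23 24 11
f 24 9 25
f 24 25 11
f 25 9 10
f 25 10 11
f 27 29 26
f 30 27 26
f 26 29 28
f 28 30 26
f 27 33 29
f 31 27 30
f 31 33 27
f 29 33 28
f 32 30 28
f 28 33 32
f 32 31 30
f 33 31 32



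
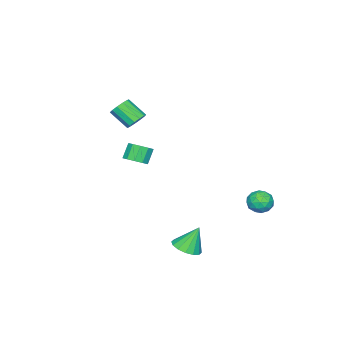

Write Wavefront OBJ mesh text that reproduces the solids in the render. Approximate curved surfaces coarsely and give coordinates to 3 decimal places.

v 4.173 1.958 -2.751
v 4.644 2.661 -2.828
v 3.707 2.422 -1.369
v 4.252 2.768 -2.996
v 3.839 2.657 -3.099
v 3.515 2.359 -3.108
v 3.368 1.954 -3.022
v 3.436 1.549 -2.862
v 3.703 1.254 -2.673
v 4.095 1.148 -2.505
v 4.508 1.259 -2.402
v 4.832 1.557 -2.393
v 4.979 1.962 -2.48
v 4.91 2.366 -2.639
v -3.403 2.677 -3.286
v -2.64 2.586 -3.029
v -3.64 1.414 -3.031
v -2.877 1.323 -2.774
v -3.399 1.767 -2.343
v -3.253 2.548 -2.501
v -3.027 1.452 -3.559
v -2.881 2.233 -3.717
v -2.408 1.829 -3.198
v -2.638 2.023 -2.446
v -3.642 1.977 -3.614
v -3.872 2.171 -2.862
v -3.001 2.742 -3.179
v -3.279 1.258 -2.881
v -3.586 1.519 -2.627
v -3.138 1.465 -2.476
v -3.361 2.72 -2.869
v -2.913 2.666 -2.718
v -3.359 2.185 -2.315
v -3.367 1.334 -3.342
v -2.919 1.28 -3.191
v -3.142 2.535 -3.584
v -2.694 2.481 -3.433
v -2.921 1.815 -3.745
v -2.416 2.244 -3.128
v -2.555 1.502 -2.978
v -2.643 1.578 -3.44
v -2.557 2.037 -3.532
v -2.552 2.358 -2.686
v -2.691 1.616 -2.537
v -2.998 1.877 -2.283
v -2.912 2.336 -2.376
v -2.415 1.913 -2.786
v -3.589 2.384 -3.523
v -3.728 1.642 -3.374
v -3.368 1.664 -3.684
v -3.282 2.123 -3.777
v -3.725 2.498 -3.082
v -3.864 1.756 -2.932
v -3.723 1.963 -2.528
v -3.637 2.422 -2.62
v -3.865 2.087 -3.274
v 0.839 -3.327 3.422
v 1.509 -3.309 3.412
v 1.551 -4.375 4.288
v 0.881 -4.393 4.298
v 1.4 -3.082 3.693
v 1.442 -4.148 4.569
v 1.114 -2.933 3.889
v 1.156 -3.998 4.765
v 0.74 -2.909 3.936
v 0.782 -3.974 4.812
v 0.398 -3.018 3.82
v 0.44 -4.083 4.696
v 0.195 -3.225 3.577
v 0.237 -4.29 4.453
v 0.198 -3.464 3.286
v 0.239 -4.53 4.162
v 0.403 -3.661 3.037
v 0.445 -4.726 3.913
v 0.747 -3.751 2.911
v 0.789 -4.816 3.787
v 1.121 -3.707 2.947
v 1.163 -4.772 3.823
v 1.404 -3.542 3.134
v 1.446 -4.608 4.01
v 0.892 -3.402 0.394
v 1.329 -3.914 0.677
v 0.744 -3.93 1.549
v 0.308 -3.418 1.266
v 1.493 -3.511 0.794
v 0.909 -3.527 1.666
v 1.428 -3.066 0.758
v 0.844 -3.082 1.631
v 1.158 -2.749 0.584
v 0.574 -2.765 1.456
v 0.787 -2.682 0.336
v 0.202 -2.698 1.209
v 0.456 -2.89 0.111
v -0.129 -2.906 0.983
v 0.291 -3.293 -0.006
v -0.293 -3.309 0.866
v 0.356 -3.738 0.029
v -0.228 -3.754 0.902
v 0.626 -4.055 0.204
v 0.042 -4.071 1.076
v 0.998 -4.122 0.451
v 0.413 -4.138 1.324
f 2 1 4
f 2 4 3
f 4 1 5
f 4 5 3
f 5 1 6
f 5 6 3
f 6 1 7
f 6 7 3
f 7 1 8
f 7 8 3
f 8 1 9
f 8 9 3
f 9 1 10
f 9 10 3
f 10 1 11
f 10 11 3
f 11 1 12
f 11 12 3
f 12 1 13
f 12 13 3
f 13 1 14
f 13 14 3
f 14 1 2
f 14 2 3
f 15 52 31
f 52 26 55
f 31 55 20
f 52 55 31
f 15 31 27
f 31 20 32
f 27 32 16
f 31 32 27
f 15 27 36
f 27 16 37
f 36 37 22
f 27 37 36
f 15 36 48
f 36 22 51
f 48 51 25
f 36 51 48
f 15 48 52
f 48 25 56
f 52 56 26
f 48 56 52
f 16 32 43
f 32 20 46
f 43 46 24
f 32 46 43
f 20 55 33
f 55 26 54
f 33 54 19
f 55 54 33
f 26 56 53
f 56 25 49
f 53 49 17
f 56 49 53
f 25 51 50
f 51 22 38
f 50 38 21
f 51 38 50
f 22 37 42
f 37 16 39
f 42 39 23
f 37 39 42
f 18 44 30
f 44 24 45
f 30 45 19
f 44 45 30
f 18 30 28
f 30 19 29
f 28 29 17
f 30 29 28
f 18 28 35
f 28 17 34
f 35 34 21
f 28 34 35
f 18 35 40
f 35 21 41
f 40 41 23
f 35 41 40
f 18 40 44
f 40 23 47
f 44 47 24
f 40 47 44
f 19 45 33
f 45 24 46
f 33 46 20
f 45 46 33
f 17 29 53
f 29 19 54
f 53 54 26
f 29 54 53
f 21 34 50
f 34 17 49
f 50 49 25
f 34 49 50
f 23 41 42
f 41 21 38
f 42 38 22
f 41 38 42
f 24 47 43
f 47 23 39
f 43 39 16
f 47 39 43
f 58 57 61
f 58 61 59
f 59 61 62
f 59 62 60
f 61 57 63
f 61 63 62
f 62 63 64
f 62 64 60
f 63 57 65
f 63 65 64
f 64 65 66
f 64 66 60
f 65 57 67
f 65 67 66
f 66 67 68
f 66 68 60
f 67 57 69
f 67 69 68
f 68 69 70
f 68 70 60
f 69 57 71
f 69 71 70
f 70 71 72
f 70 72 60
f 71 57 73
f 71 73 72
f 72 73 74
f 72 74 60
f 73 57 75
f 73 75 74
f 74 75 76
f 74 76 60
f 75 57 77
f 75 77 76
f 76 77 78
f 76 78 60
f 77 57 79
f 77 79 78
f 78 79 80
f 78 80 60
f 79 57 58
f 79 58 80
f 80 58 59
f 80 59 60
f 82 81 85
f 82 85 83
f 83 85 86
f 83 86 84
f 85 81 87
f 85 87 86
f 86 87 88
f 86 88 84
f 87 81 89
f 87 89 88
f 88 89 90
f 88 90 84
f 89 81 91
f 89 91 90
f 90 91 92
f 90 92 84
f 91 81 93
f 91 93 92
f 92 93 94
f 92 94 84
f 93 81 95
f 93 95 94
f 94 95 96
f 94 96 84
f 95 81 97
f 95 97 96
f 96 97 98
f 96 98 84
f 97 81 99
f 97 99 98
f 98 99 100
f 98 100 84
f 99 81 101
f 99 101 100
f 100 101 102
f 100 102 84
f 101 81 82
f 101 82 102
f 102 82 83
f 102 83 84



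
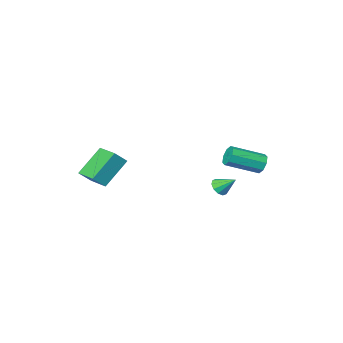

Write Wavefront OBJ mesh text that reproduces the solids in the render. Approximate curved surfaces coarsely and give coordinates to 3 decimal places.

v -3.946 0.501 -0.147
v -3.613 0.733 -0.717
v -1.78 0.052 0.077
v -2.114 -0.181 0.647
v -3.642 1.104 -0.331
v -1.81 0.422 0.463
v -3.849 1.121 0.163
v -2.017 0.439 0.957
v -4.114 0.775 0.475
v -2.281 0.093 1.269
v -4.28 0.268 0.423
v -2.447 -0.413 1.217
v -4.25 -0.102 0.037
v -2.418 -0.784 0.831
v -4.043 -0.119 -0.457
v -2.211 -0.801 0.337
v -3.779 0.227 -0.769
v -1.946 -0.455 0.025
v 2.747 -4.62 0.015
v 3.526 -4.638 0.778
v 2.642 -3.09 0.159
v 3.421 -3.109 0.922
v 4.259 -4.371 -1.522
v 5.038 -4.39 -0.759
v 4.154 -2.842 -1.378
v 4.933 -2.86 -0.615
v -1.073 0.67 -1.234
v -0.522 0.96 -1.14
v -1.627 1.47 -0.466
v -0.698 1.13 -1.443
v -1.017 1.124 -1.667
v -1.357 0.945 -1.725
v -1.589 0.66 -1.596
v -1.625 0.379 -1.329
v -1.449 0.209 -1.025
v -1.13 0.215 -0.802
v -0.79 0.395 -0.744
v -0.557 0.679 -0.873
f 2 1 5
f 2 5 3
f 3 5 6
f 3 6 4
f 5 1 7
f 5 7 6
f 6 7 8
f 6 8 4
f 7 1 9
f 7 9 8
f 8 9 10
f 8 10 4
f 9 1 11
f 9 11 10
f 10 11 12
f 10 12 4
f 11 1 13
f 11 13 12
f 12 13 14
f 12 14 4
f 13 1 15
f 13 15 14
f 14 15 16
f 14 16 4
f 15 1 17
f 15 17 16
f 16 17 18
f 16 18 4
f 17 1 2
f 17 2 18
f 18 2 3
f 18 3 4
f 20 22 19
f 23 20 19
f 19 22 21
f 21 23 19
f 20 26 22
f 24 20 23
f 24 26 20
f 22 26 21
f 25 23 21
f 21 26 25
f 25 24 23
f 26 24 25
f 28 27 30
f 28 30 29
f 30 27 31
f 30 31 29
f 31 27 32
f 31 32 29
f 32 27 33
f 32 33 29
f 33 27 34
f 33 34 29
f 34 27 35
f 34 35 29
f 35 27 36
f 35 36 29
f 36 27 37
f 36 37 29
f 37 27 38
f 37 38 29
f 38 27 28
f 38 28 29



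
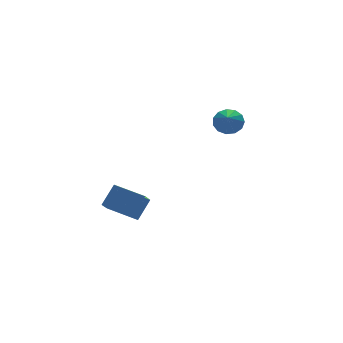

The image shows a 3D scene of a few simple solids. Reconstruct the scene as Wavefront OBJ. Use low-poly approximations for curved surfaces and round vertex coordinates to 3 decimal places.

v -4.925 2.807 -3.772
v -4.02 3.178 -2.757
v -4.238 3.581 -4.669
v -3.332 3.953 -3.654
v -3.888 1.407 -4.186
v -2.982 1.779 -3.171
v -3.2 2.182 -5.083
v -2.295 2.553 -4.068
v 2.914 3.593 -0.215
v 3.618 3.136 -0.194
v 2.366 2.787 0.615
v 3.659 3.461 0.148
v 3.464 3.827 0.375
v 3.093 4.119 0.415
v 2.666 4.244 0.254
v 2.317 4.163 -0.055
v 2.158 3.9 -0.415
v 2.238 3.54 -0.712
v 2.533 3.197 -0.851
v 2.949 2.98 -0.788
v 3.353 2.957 -0.543
f 2 4 1
f 5 2 1
f 1 4 3
f 3 5 1
f 2 8 4
f 6 2 5
f 6 8 2
f 4 8 3
f 7 5 3
f 3 8 7
f 7 6 5
f 8 6 7
f 10 9 12
f 10 12 11
f 12 9 13
f 12 13 11
f 13 9 14
f 13 14 11
f 14 9 15
f 14 15 11
f 15 9 16
f 15 16 11
f 16 9 17
f 16 17 11
f 17 9 18
f 17 18 11
f 18 9 19
f 18 19 11
f 19 9 20
f 19 20 11
f 20 9 21
f 20 21 11
f 21 9 10
f 21 10 11



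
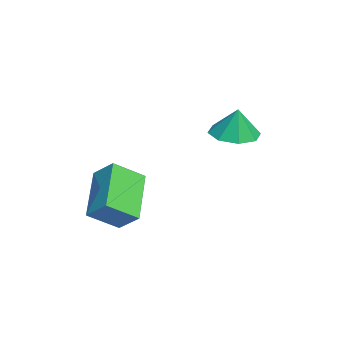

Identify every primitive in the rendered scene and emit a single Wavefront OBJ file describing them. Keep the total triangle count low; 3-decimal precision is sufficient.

v 4.322 -0.727 -0.275
v 4.756 -1.653 0.39
v 2.757 -0.651 0.853
v 3.192 -1.577 1.518
v 4.768 -0.103 0.302
v 5.203 -1.029 0.967
v 3.204 -0.027 1.43
v 3.638 -0.953 2.095
v 1.073 2.561 2.529
v 1.871 2.705 2.352
v 1.287 2.679 3.591
v 1.524 3.237 2.362
v 0.913 3.373 2.471
v 0.396 3.033 2.613
v 0.275 2.416 2.706
v 0.622 1.884 2.695
v 1.233 1.748 2.587
v 1.75 2.088 2.445
f 2 4 1
f 5 2 1
f 1 4 3
f 3 5 1
f 2 8 4
f 6 2 5
f 6 8 2
f 4 8 3
f 7 5 3
f 3 8 7
f 7 6 5
f 8 6 7
f 10 9 12
f 10 12 11
f 12 9 13
f 12 13 11
f 13 9 14
f 13 14 11
f 14 9 15
f 14 15 11
f 15 9 16
f 15 16 11
f 16 9 17
f 16 17 11
f 17 9 18
f 17 18 11
f 18 9 10
f 18 10 11



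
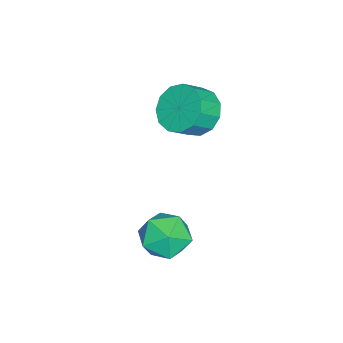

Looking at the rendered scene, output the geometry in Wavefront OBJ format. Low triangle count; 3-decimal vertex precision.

v 1.065 3.581 -3.171
v 1.661 2.912 -2.602
v 0.319 2.248 -3.958
v 0.915 1.579 -3.389
v 0.154 2.147 -2.913
v 0.616 2.971 -2.427
v 1.364 2.189 -4.133
v 1.826 3.013 -3.647
v 1.847 2.051 -3.197
v 1.099 2.025 -2.443
v 0.881 3.135 -4.117
v 0.133 3.109 -3.363
v -3.188 2.503 -0.102
v -2.486 3.237 -0.273
v -1.789 2.73 0.411
v -2.492 1.997 0.582
v -2.801 3.415 0.18
v -2.105 2.909 0.864
v -3.24 3.304 0.543
v -2.543 2.797 1.228
v -3.662 2.939 0.702
v -2.966 2.432 1.387
v -3.933 2.435 0.605
v -3.237 1.928 1.29
v -3.968 1.953 0.284
v -3.272 1.446 0.968
v -3.756 1.646 -0.16
v -3.06 1.139 0.524
v -3.363 1.611 -0.586
v -2.667 1.104 0.099
v -2.914 1.859 -0.858
v -2.218 1.352 -0.173
v -2.553 2.312 -0.89
v -1.857 1.805 -0.206
v -2.393 2.826 -0.672
v -1.697 2.319 0.012
f 1 12 6
f 1 6 2
f 1 2 8
f 1 8 11
f 1 11 12
f 2 6 10
f 6 12 5
f 12 11 3
f 11 8 7
f 8 2 9
f 4 10 5
f 4 5 3
f 4 3 7
f 4 7 9
f 4 9 10
f 5 10 6
f 3 5 12
f 7 3 11
f 9 7 8
f 10 9 2
f 14 13 17
f 14 17 15
f 15 17 18
f 15 18 16
f 17 13 19
f 17 19 18
f 18 19 20
f 18 20 16
f 19 13 21
f 19 21 20
f 20 21 22
f 20 22 16
f 21 13 23
f 21 23 22
f 22 23 24
f 22 24 16
f 23 13 25
f 23 25 24
f 24 25 26
f 24 26 16
f 25 13 27
f 25 27 26
f 26 27 28
f 26 28 16
f 27 13 29
f 27 29 28
f 28 29 30
f 28 30 16
f 29 13 31
f 29 31 30
f 30 31 32
f 30 32 16
f 31 13 33
f 31 33 32
f 32 33 34
f 32 34 16
f 33 13 35
f 33 35 34
f 34 35 36
f 34 36 16
f 35 13 14
f 35 14 36
f 36 14 15
f 36 15 16



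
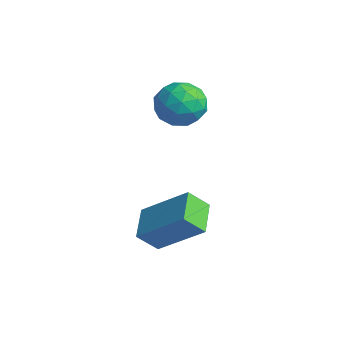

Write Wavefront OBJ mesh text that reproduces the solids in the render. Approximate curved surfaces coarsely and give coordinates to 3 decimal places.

v -0.691 -1.488 -3.617
v -0.912 -2.169 -2.891
v -1.653 -0.713 -3.182
v -1.874 -1.394 -2.456
v 0.654 -0.546 -2.324
v 0.433 -1.227 -1.598
v -0.308 0.229 -1.889
v -0.529 -0.452 -1.163
v -4.468 1.451 1.423
v -3.856 2.181 1.159
v -3.964 0.579 0.181
v -3.352 1.309 -0.083
v -3.179 0.793 0.743
v -3.491 1.332 1.51
v -4.329 1.428 -0.17
v -4.641 1.967 0.597
v -3.77 2.167 0.175
v -3.06 1.774 0.739
v -4.76 0.986 0.601
v -4.05 0.593 1.165
v -4.207 1.892 1.4
v -3.613 0.868 -0.06
v -3.512 0.564 0.425
v -3.152 0.993 0.27
v -3.992 1.394 1.606
v -3.632 1.823 1.451
v -3.234 1.007 1.207
v -4.188 0.937 -0.111
v -3.828 1.366 -0.266
v -4.668 1.767 1.07
v -4.308 2.196 0.915
v -4.586 1.753 0.133
v -3.796 2.313 0.666
v -3.5 1.801 -0.064
v -4.074 1.87 -0.115
v -4.257 2.187 0.336
v -3.379 2.083 0.998
v -3.082 1.57 0.268
v -2.981 1.267 0.753
v -3.164 1.584 1.204
v -3.328 2.074 0.419
v -4.738 1.19 1.072
v -4.441 0.677 0.342
v -4.656 1.176 0.136
v -4.839 1.493 0.587
v -4.32 0.959 1.404
v -4.024 0.447 0.674
v -3.563 0.573 1.004
v -3.746 0.89 1.455
v -4.492 0.686 0.921
f 2 4 1
f 5 2 1
f 1 4 3
f 3 5 1
f 2 8 4
f 6 2 5
f 6 8 2
f 4 8 3
f 7 5 3
f 3 8 7
f 7 6 5
f 8 6 7
f 9 46 25
f 46 20 49
f 25 49 14
f 46 49 25
f 9 25 21
f 25 14 26
f 21 26 10
f 25 26 21
f 9 21 30
f 21 10 31
f 30 31 16
f 21 31 30
f 9 30 42
f 30 16 45
f 42 45 19
f 30 45 42
f 9 42 46
f 42 19 50
f 46 50 20
f 42 50 46
f 10 26 37
f 26 14 40
f 37 40 18
f 26 40 37
f 14 49 27
f 49 20 48
f 27 48 13
f 49 48 27
f 20 50 47
f 50 19 43
f 47 43 11
f 50 43 47
f 19 45 44
f 45 16 32
f 44 32 15
f 45 32 44
f 16 31 36
f 31 10 33
f 36 33 17
f 31 33 36
f 12 38 24
f 38 18 39
f 24 39 13
f 38 39 24
f 12 24 22
f 24 13 23
f 22 23 11
f 24 23 22
f 12 22 29
f 22 11 28
f 29 28 15
f 22 28 29
f 12 29 34
f 29 15 35
f 34 35 17
f 29 35 34
f 12 34 38
f 34 17 41
f 38 41 18
f 34 41 38
f 13 39 27
f 39 18 40
f 27 40 14
f 39 40 27
f 11 23 47
f 23 13 48
f 47 48 20
f 23 48 47
f 15 28 44
f 28 11 43
f 44 43 19
f 28 43 44
f 17 35 36
f 35 15 32
f 36 32 16
f 35 32 36
f 18 41 37
f 41 17 33
f 37 33 10
f 41 33 37



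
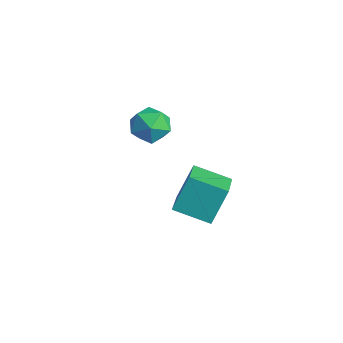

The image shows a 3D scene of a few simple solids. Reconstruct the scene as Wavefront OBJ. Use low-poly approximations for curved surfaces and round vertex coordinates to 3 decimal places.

v -4.039 -0.825 0.077
v -3.705 -1.341 -0.865
v -4.195 -2.439 0.905
v -3.861 -2.955 -0.037
v -3.132 -2.331 0.551
v -3.036 -1.334 0.039
v -4.864 -2.446 0.001
v -4.768 -1.449 -0.511
v -4.215 -2.343 -0.913
v -3.145 -2.272 -0.572
v -4.755 -1.508 0.612
v -3.685 -1.437 0.953
v 1.434 -3.838 -1.09
v 1.266 -2.873 0.596
v -0.081 -2.723 -1.88
v -0.249 -1.758 -0.194
v 2.669 -2.582 -1.686
v 2.501 -1.617 0
v 1.154 -1.467 -2.476
v 0.986 -0.502 -0.79
f 1 12 6
f 1 6 2
f 1 2 8
f 1 8 11
f 1 11 12
f 2 6 10
f 6 12 5
f 12 11 3
f 11 8 7
f 8 2 9
f 4 10 5
f 4 5 3
f 4 3 7
f 4 7 9
f 4 9 10
f 5 10 6
f 3 5 12
f 7 3 11
f 9 7 8
f 10 9 2
f 14 16 13
f 17 14 13
f 13 16 15
f 15 17 13
f 14 20 16
f 18 14 17
f 18 20 14
f 16 20 15
f 19 17 15
f 15 20 19
f 19 18 17
f 20 18 19



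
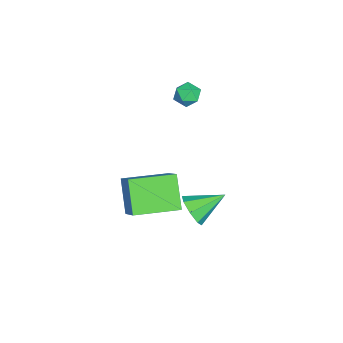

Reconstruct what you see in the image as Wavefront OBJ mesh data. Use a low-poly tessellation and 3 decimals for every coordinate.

v -4.133 -1.278 2.995
v -3.589 -1.211 3.403
v -4.391 -2.229 3.497
v -3.847 -2.162 3.905
v -4.378 -1.737 3.971
v -4.218 -1.149 3.661
v -3.762 -2.291 3.239
v -3.602 -1.703 2.929
v -3.359 -1.837 3.554
v -3.74 -1.494 4.006
v -4.24 -1.946 2.894
v -4.621 -1.603 3.346
v 1.409 -3.572 -0.001
v 0.301 -3.938 1.303
v 0.645 -1.662 -0.113
v -0.463 -2.028 1.191
v 2.503 -3.072 1.069
v 1.395 -3.438 2.373
v 1.739 -1.162 0.957
v 0.631 -1.528 2.261
v -0.228 -0.998 -1.069
v 0.438 -0.989 -0.557
v -0.812 0.358 -0.331
v 0.538 -0.653 -1.096
v 0.189 -0.519 -1.619
v -0.404 -0.665 -1.82
v -0.894 -1.006 -1.58
v -0.993 -1.342 -1.042
v -0.644 -1.477 -0.519
v -0.051 -1.33 -0.318
f 1 12 6
f 1 6 2
f 1 2 8
f 1 8 11
f 1 11 12
f 2 6 10
f 6 12 5
f 12 11 3
f 11 8 7
f 8 2 9
f 4 10 5
f 4 5 3
f 4 3 7
f 4 7 9
f 4 9 10
f 5 10 6
f 3 5 12
f 7 3 11
f 9 7 8
f 10 9 2
f 14 16 13
f 17 14 13
f 13 16 15
f 15 17 13
f 14 20 16
f 18 14 17
f 18 20 14
f 16 20 15
f 19 17 15
f 15 20 19
f 19 18 17
f 20 18 19
f 22 21 24
f 22 24 23
f 24 21 25
f 24 25 23
f 25 21 26
f 25 26 23
f 26 21 27
f 26 27 23
f 27 21 28
f 27 28 23
f 28 21 29
f 28 29 23
f 29 21 30
f 29 30 23
f 30 21 22
f 30 22 23



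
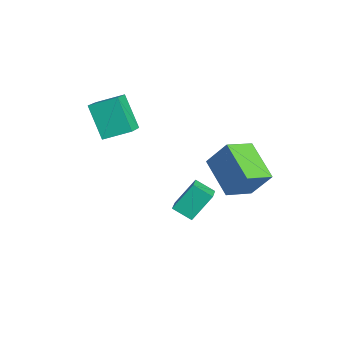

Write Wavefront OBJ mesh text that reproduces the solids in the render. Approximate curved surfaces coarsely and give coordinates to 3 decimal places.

v 1.666 -0.724 2.437
v 2.249 -0.018 3.737
v 1.194 0.568 1.947
v 1.777 1.274 3.247
v 3.463 -0.434 1.473
v 4.046 0.272 2.773
v 2.991 0.858 0.983
v 3.574 1.564 2.283
v -1.89 -4.924 4.514
v -1.523 -3.695 5.024
v -3.143 -4.261 3.818
v -2.776 -3.032 4.328
v -0.844 -4.588 2.952
v -0.477 -3.359 3.462
v -2.097 -3.925 2.256
v -1.73 -2.696 2.766
v 0.738 -1.948 -0.996
v 0.57 -0.947 0.202
v -0.461 -1.455 -1.576
v -0.629 -0.454 -0.378
v 1.289 -1.226 -1.522
v 1.121 -0.225 -0.324
v 0.09 -0.733 -2.102
v -0.078 0.268 -0.904
f 2 4 1
f 5 2 1
f 1 4 3
f 3 5 1
f 2 8 4
f 6 2 5
f 6 8 2
f 4 8 3
f 7 5 3
f 3 8 7
f 7 6 5
f 8 6 7
f 10 12 9
f 13 10 9
f 9 12 11
f 11 13 9
f 10 16 12
f 14 10 13
f 14 16 10
f 12 16 11
f 15 13 11
f 11 16 15
f 15 14 13
f 16 14 15
f 18 20 17
f 21 18 17
f 17 20 19
f 19 21 17
f 18 24 20
f 22 18 21
f 22 24 18
f 20 24 19
f 23 21 19
f 19 24 23
f 23 22 21
f 24 22 23



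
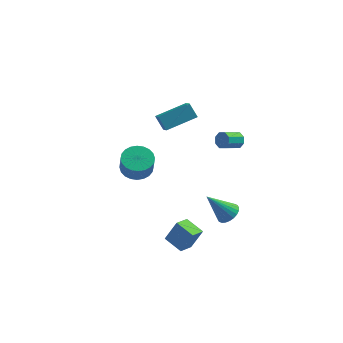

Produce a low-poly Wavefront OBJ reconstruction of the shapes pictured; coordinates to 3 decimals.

v -1.196 1.568 0.888
v -0.902 0.507 1.72
v -1.698 2.019 1.64
v -1.404 0.958 2.472
v 0.444 2.462 1.448
v 0.738 1.401 2.28
v -0.058 2.913 2.2
v 0.236 1.852 3.032
v -0.486 -4.162 -3.595
v 0.132 -3.952 -2.356
v -0.01 -3.331 -3.974
v 0.608 -3.121 -2.735
v 0.452 -4.859 -3.945
v 1.07 -4.649 -2.706
v 0.928 -4.028 -4.324
v 1.546 -3.818 -3.085
v 2.832 3.271 -1.109
v 3.217 3.157 -0.691
v 2.413 2.415 -0.152
v 2.028 2.529 -0.571
v 2.96 3.506 -0.594
v 2.155 2.764 -0.056
v 2.628 3.717 -0.8
v 1.823 2.975 -0.261
v 2.416 3.667 -1.186
v 1.611 2.925 -0.648
v 2.447 3.385 -1.528
v 1.643 2.643 -0.989
v 2.705 3.036 -1.624
v 1.9 2.294 -1.086
v 3.037 2.825 -1.419
v 2.232 2.083 -0.88
v 3.249 2.875 -1.032
v 2.444 2.133 -0.494
v 2.799 -2.382 -2.695
v 3.271 -1.991 -2.28
v 1.621 -2.578 -1.165
v 3.102 -1.782 -2.384
v 2.886 -1.664 -2.536
v 2.656 -1.656 -2.711
v 2.449 -1.758 -2.884
v 2.295 -1.955 -3.028
v 2.217 -2.217 -3.121
v 2.228 -2.504 -3.15
v 2.326 -2.773 -3.109
v 2.496 -2.982 -3.005
v 2.712 -3.099 -2.853
v 2.941 -3.108 -2.678
v 3.149 -3.006 -2.505
v 3.303 -2.809 -2.361
v 3.38 -2.547 -2.268
v 3.369 -2.259 -2.239
v -2.988 3.514 -4.288
v -2.197 2.994 -4.577
v -2.061 2.525 -3.361
v -2.852 3.046 -3.072
v -2.033 3.326 -4.467
v -1.897 2.857 -3.251
v -2.014 3.686 -4.33
v -1.878 3.218 -3.114
v -2.143 4.021 -4.187
v -2.008 3.553 -2.971
v -2.402 4.278 -4.059
v -2.266 3.81 -2.843
v -2.749 4.419 -3.966
v -2.613 3.951 -2.75
v -3.133 4.423 -3.922
v -2.997 3.954 -2.706
v -3.494 4.287 -3.934
v -3.359 3.819 -2.718
v -3.779 4.035 -3.999
v -3.643 3.566 -2.783
v -3.943 3.703 -4.109
v -3.807 3.234 -2.893
v -3.962 3.342 -4.246
v -3.826 2.874 -3.03
v -3.832 3.007 -4.389
v -3.697 2.539 -3.173
v -3.574 2.75 -4.517
v -3.438 2.282 -3.301
v -3.227 2.609 -4.61
v -3.091 2.141 -3.394
v -2.843 2.606 -4.654
v -2.707 2.137 -3.438
v -2.481 2.741 -4.642
v -2.346 2.273 -3.426
f 2 4 1
f 5 2 1
f 1 4 3
f 3 5 1
f 2 8 4
f 6 2 5
f 6 8 2
f 4 8 3
f 7 5 3
f 3 8 7
f 7 6 5
f 8 6 7
f 10 12 9
f 13 10 9
f 9 12 11
f 11 13 9
f 10 16 12
f 14 10 13
f 14 16 10
f 12 16 11
f 15 13 11
f 11 16 15
f 15 14 13
f 16 14 15
f 18 17 21
f 18 21 19
f 19 21 22
f 19 22 20
f 21 17 23
f 21 23 22
f 22 23 24
f 22 24 20
f 23 17 25
f 23 25 24
f 24 25 26
f 24 26 20
f 25 17 27
f 25 27 26
f 26 27 28
f 26 28 20
f 27 17 29
f 27 29 28
f 28 29 30
f 28 30 20
f 29 17 31
f 29 31 30
f 30 31 32
f 30 32 20
f 31 17 33
f 31 33 32
f 32 33 34
f 32 34 20
f 33 17 18
f 33 18 34
f 34 18 19
f 34 19 20
f 36 35 38
f 36 38 37
f 38 35 39
f 38 39 37
f 39 35 40
f 39 40 37
f 40 35 41
f 40 41 37
f 41 35 42
f 41 42 37
f 42 35 43
f 42 43 37
f 43 35 44
f 43 44 37
f 44 35 45
f 44 45 37
f 45 35 46
f 45 46 37
f 46 35 47
f 46 47 37
f 47 35 48
f 47 48 37
f 48 35 49
f 48 49 37
f 49 35 50
f 49 50 37
f 50 35 51
f 50 51 37
f 51 35 52
f 51 52 37
f 52 35 36
f 52 36 37
f 54 53 57
f 54 57 55
f 55 57 58
f 55 58 56
f 57 53 59
f 57 59 58
f 58 59 60
f 58 60 56
f 59 53 61
f 59 61 60
f 60 61 62
f 60 62 56
f 61 53 63
f 61 63 62
f 62 63 64
f 62 64 56
f 63 53 65
f 63 65 64
f 64 65 66
f 64 66 56
f 65 53 67
f 65 67 66
f 66 67 68
f 66 68 56
f 67 53 69
f 67 69 68
f 68 69 70
f 68 70 56
f 69 53 71
f 69 71 70
f 70 71 72
f 70 72 56
f 71 53 73
f 71 73 72
f 72 73 74
f 72 74 56
f 73 53 75
f 73 75 74
f 74 75 76
f 74 76 56
f 75 53 77
f 75 77 76
f 76 77 78
f 76 78 56
f 77 53 79
f 77 79 78
f 78 79 80
f 78 80 56
f 79 53 81
f 79 81 80
f 80 81 82
f 80 82 56
f 81 53 83
f 81 83 82
f 82 83 84
f 82 84 56
f 83 53 85
f 83 85 84
f 84 85 86
f 84 86 56
f 85 53 54
f 85 54 86
f 86 54 55
f 86 55 56



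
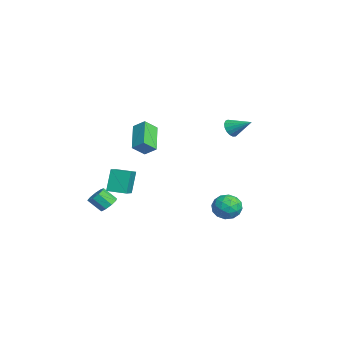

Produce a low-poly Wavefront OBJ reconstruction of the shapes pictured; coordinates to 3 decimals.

v 0.875 -2.307 3.393
v 1.267 -1.768 3.853
v 0.625 -1.634 2.817
v 1.017 -1.095 3.278
v 2.323 -2.565 2.462
v 2.715 -2.026 2.923
v 2.073 -1.892 1.887
v 2.465 -1.353 2.347
v 0.638 2.478 -2.27
v 1.096 3.075 -2.668
v 1.784 1.745 -2.052
v 2.242 2.342 -2.45
v 1.889 2.51 -1.694
v 1.181 2.963 -1.828
v 1.699 1.857 -2.892
v 0.991 2.31 -3.026
v 1.752 2.691 -3.053
v 1.869 3.095 -2.312
v 1.011 1.725 -2.408
v 1.128 2.129 -1.667
v 0.766 2.841 -2.488
v 2.114 1.979 -2.232
v 1.906 2.078 -1.787
v 2.176 2.429 -2.021
v 0.816 2.775 -1.994
v 1.085 3.126 -2.229
v 1.552 2.794 -1.656
v 1.795 1.694 -2.491
v 2.064 2.045 -2.726
v 0.704 2.391 -2.699
v 0.974 2.742 -2.933
v 1.328 2.026 -3.064
v 1.421 2.966 -2.948
v 2.095 2.536 -2.82
v 1.776 2.25 -3.08
v 1.359 2.516 -3.159
v 1.49 3.204 -2.513
v 2.164 2.773 -2.385
v 1.956 2.872 -1.94
v 1.54 3.138 -2.019
v 1.875 2.978 -2.739
v 0.716 2.047 -2.335
v 1.39 1.616 -2.207
v 1.34 1.682 -2.701
v 0.924 1.948 -2.78
v 0.785 2.284 -1.9
v 1.459 1.854 -1.772
v 1.521 2.304 -1.561
v 1.104 2.57 -1.64
v 1.005 1.842 -1.981
v -3.112 -3.114 -3.821
v -2.54 -3.324 -3.846
v -2.756 -3.997 -3.125
v -3.328 -3.786 -3.099
v -2.566 -3.016 -3.567
v -2.782 -3.689 -2.845
v -2.848 -2.753 -3.406
v -3.063 -3.426 -2.684
v -3.253 -2.659 -3.439
v -3.469 -3.332 -2.717
v -3.592 -2.778 -3.651
v -3.808 -3.451 -2.929
v -3.707 -3.053 -3.942
v -3.923 -3.726 -3.221
v -3.543 -3.357 -4.177
v -3.759 -4.03 -3.455
v -3.178 -3.547 -4.245
v -3.394 -4.22 -3.523
v -2.782 -3.534 -4.114
v -2.997 -4.207 -3.393
v -0.417 -3.272 -1.589
v -0.87 -2.973 -0.277
v -0.039 -2.286 -1.684
v -0.492 -1.987 -0.371
v 0.812 -3.693 -1.069
v 0.359 -3.394 0.244
v 1.19 -2.707 -1.163
v 0.737 -2.408 0.149
v -3.2 3.481 1.408
v -2.817 3.057 1.622
v -2.5 4.439 2.052
v -2.696 3.139 1.369
v -2.691 3.299 1.125
v -2.803 3.501 0.946
v -3.005 3.698 0.873
v -3.253 3.845 0.922
v -3.488 3.909 1.083
v -3.657 3.875 1.319
v -3.721 3.75 1.574
v -3.667 3.564 1.792
v -3.505 3.358 1.922
v -3.273 3.181 1.935
v -3.025 3.072 1.826
f 2 4 1
f 5 2 1
f 1 4 3
f 3 5 1
f 2 8 4
f 6 2 5
f 6 8 2
f 4 8 3
f 7 5 3
f 3 8 7
f 7 6 5
f 8 6 7
f 9 46 25
f 46 20 49
f 25 49 14
f 46 49 25
f 9 25 21
f 25 14 26
f 21 26 10
f 25 26 21
f 9 21 30
f 21 10 31
f 30 31 16
f 21 31 30
f 9 30 42
f 30 16 45
f 42 45 19
f 30 45 42
f 9 42 46
f 42 19 50
f 46 50 20
f 42 50 46
f 10 26 37
f 26 14 40
f 37 40 18
f 26 40 37
f 14 49 27
f 49 20 48
f 27 48 13
f 49 48 27
f 20 50 47
f 50 19 43
f 47 43 11
f 50 43 47
f 19 45 44
f 45 16 32
f 44 32 15
f 45 32 44
f 16 31 36
f 31 10 33
f 36 33 17
f 31 33 36
f 12 38 24
f 38 18 39
f 24 39 13
f 38 39 24
f 12 24 22
f 24 13 23
f 22 23 11
f 24 23 22
f 12 22 29
f 22 11 28
f 29 28 15
f 22 28 29
f 12 29 34
f 29 15 35
f 34 35 17
f 29 35 34
f 12 34 38
f 34 17 41
f 38 41 18
f 34 41 38
f 13 39 27
f 39 18 40
f 27 40 14
f 39 40 27
f 11 23 47
f 23 13 48
f 47 48 20
f 23 48 47
f 15 28 44
f 28 11 43
f 44 43 19
f 28 43 44
f 17 35 36
f 35 15 32
f 36 32 16
f 35 32 36
f 18 41 37
f 41 17 33
f 37 33 10
f 41 33 37
f 52 51 55
f 52 55 53
f 53 55 56
f 53 56 54
f 55 51 57
f 55 57 56
f 56 57 58
f 56 58 54
f 57 51 59
f 57 59 58
f 58 59 60
f 58 60 54
f 59 51 61
f 59 61 60
f 60 61 62
f 60 62 54
f 61 51 63
f 61 63 62
f 62 63 64
f 62 64 54
f 63 51 65
f 63 65 64
f 64 65 66
f 64 66 54
f 65 51 67
f 65 67 66
f 66 67 68
f 66 68 54
f 67 51 69
f 67 69 68
f 68 69 70
f 68 70 54
f 69 51 52
f 69 52 70
f 70 52 53
f 70 53 54
f 72 74 71
f 75 72 71
f 71 74 73
f 73 75 71
f 72 78 74
f 76 72 75
f 76 78 72
f 74 78 73
f 77 75 73
f 73 78 77
f 77 76 75
f 78 76 77
f 80 79 82
f 80 82 81
f 82 79 83
f 82 83 81
f 83 79 84
f 83 84 81
f 84 79 85
f 84 85 81
f 85 79 86
f 85 86 81
f 86 79 87
f 86 87 81
f 87 79 88
f 87 88 81
f 88 79 89
f 88 89 81
f 89 79 90
f 89 90 81
f 90 79 91
f 90 91 81
f 91 79 92
f 91 92 81
f 92 79 93
f 92 93 81
f 93 79 80
f 93 80 81

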